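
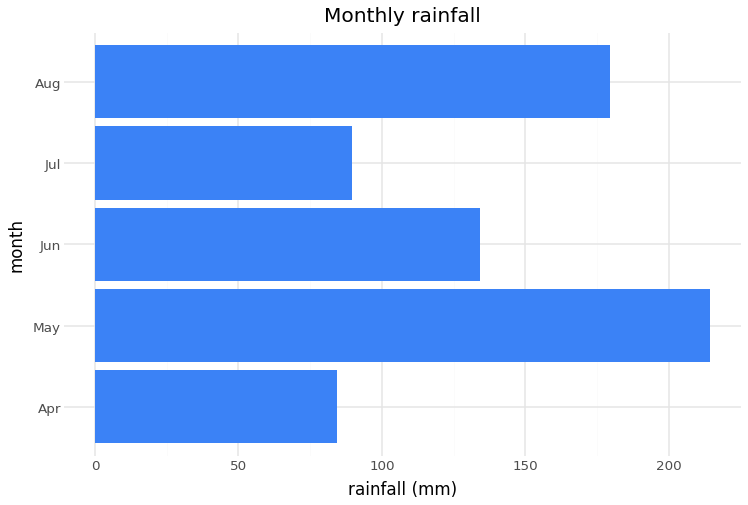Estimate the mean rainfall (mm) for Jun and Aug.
≈ 160

(140 + 180) / 2 ≈ 160.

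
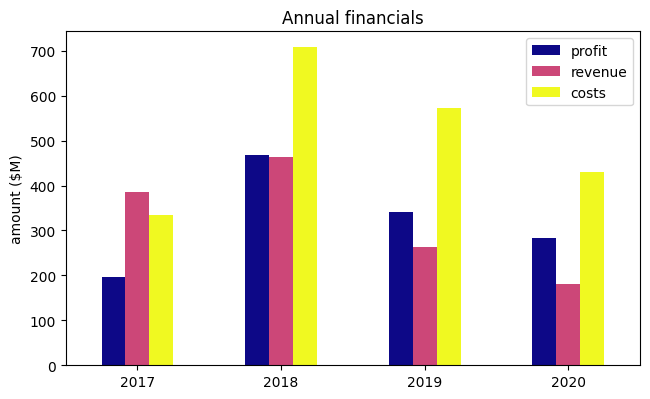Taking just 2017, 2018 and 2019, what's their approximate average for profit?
(200 + 500 + 300) / 3 ≈ 333.

≈ 333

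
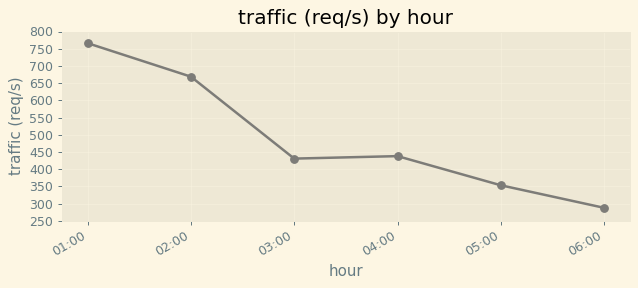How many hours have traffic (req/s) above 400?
4

Above 400: 01:00, 02:00, 03:00, 04:00.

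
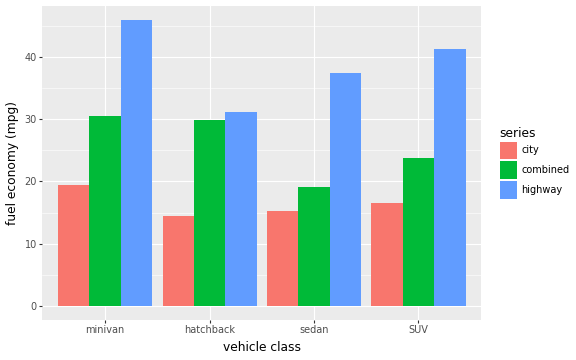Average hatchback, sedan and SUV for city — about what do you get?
≈ 15

(15 + 15 + 15) / 3 ≈ 15.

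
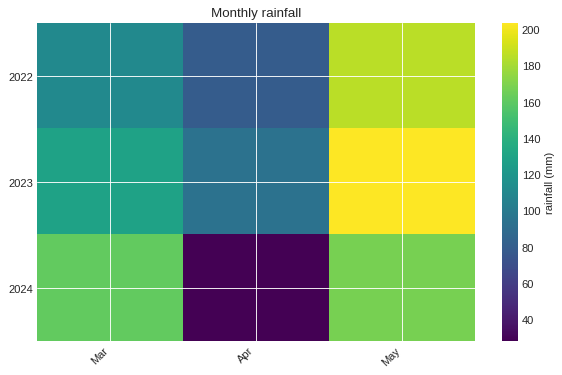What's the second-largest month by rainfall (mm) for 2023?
Top 3 for 2023: May ≈ 200, Mar ≈ 120, Apr ≈ 100.

Mar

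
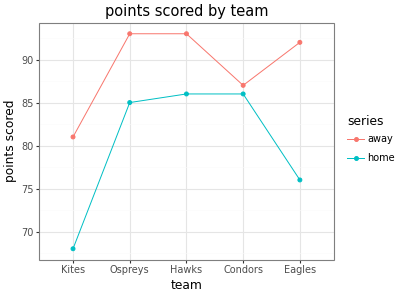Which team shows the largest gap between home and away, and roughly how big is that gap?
Eagles: home ≈ 75, away ≈ 90 → gap ≈ 15. Next-largest (Kites) is only ≈ 10.

Eagles, ≈ 15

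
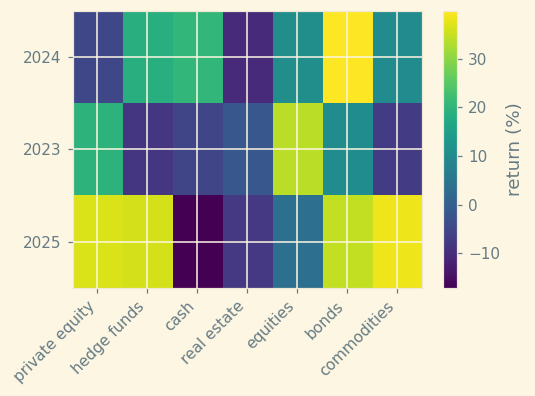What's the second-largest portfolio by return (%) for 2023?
Top 3 for 2023: equities ≈ 35, private equity ≈ 20, bonds ≈ 10.

private equity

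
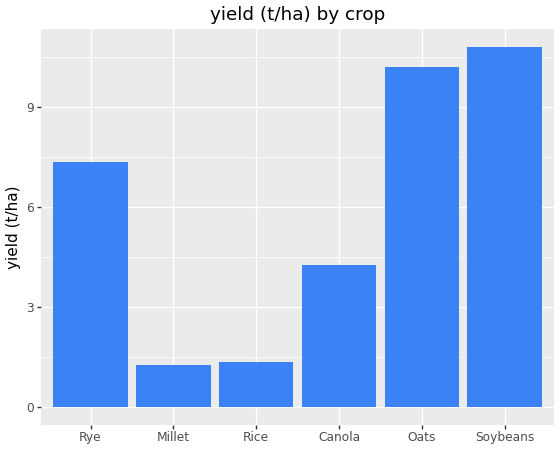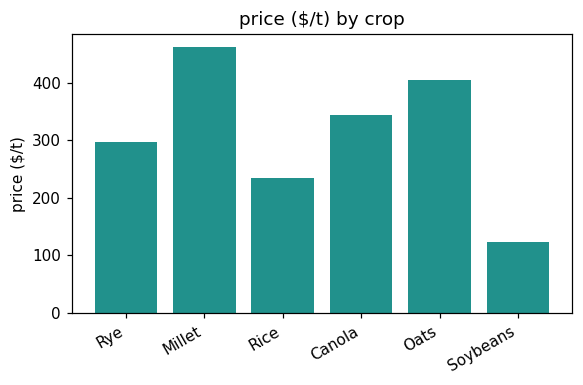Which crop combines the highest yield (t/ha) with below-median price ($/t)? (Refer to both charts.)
Soybeans

Chart 2 median price ($/t) ≈ 300; below-median crops: Rye, Rice, Soybeans. Among those, Soybeans has the highest yield (t/ha) (≈ 11).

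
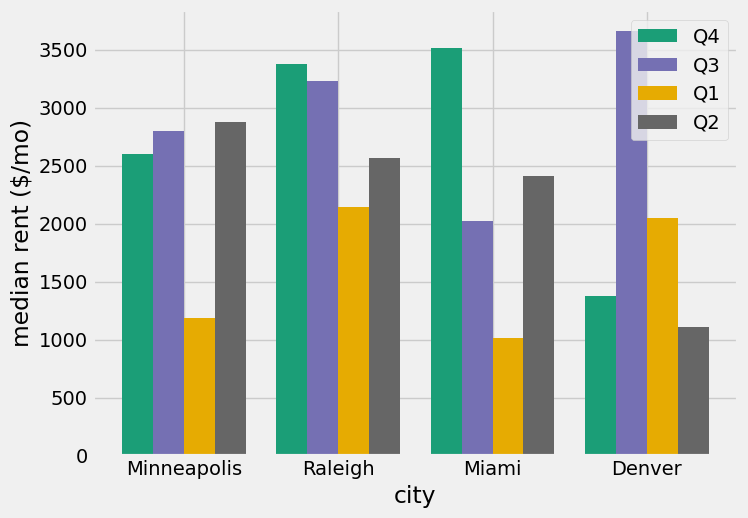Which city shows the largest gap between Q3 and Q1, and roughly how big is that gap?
Minneapolis, ≈ 2000 $/mo

Minneapolis: Q3 ≈ 3000, Q1 ≈ 1000 → gap ≈ 2000. Next-largest (Denver) is only ≈ 1500.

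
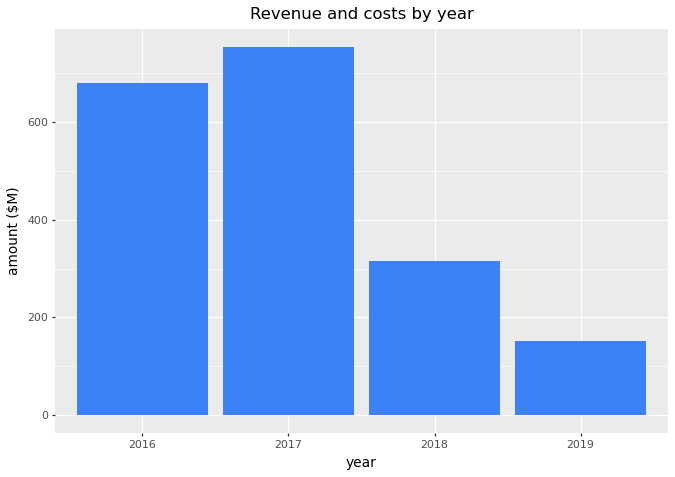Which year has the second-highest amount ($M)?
2016

Top 3: 2017 ≈ 800, 2016 ≈ 700, 2018 ≈ 300.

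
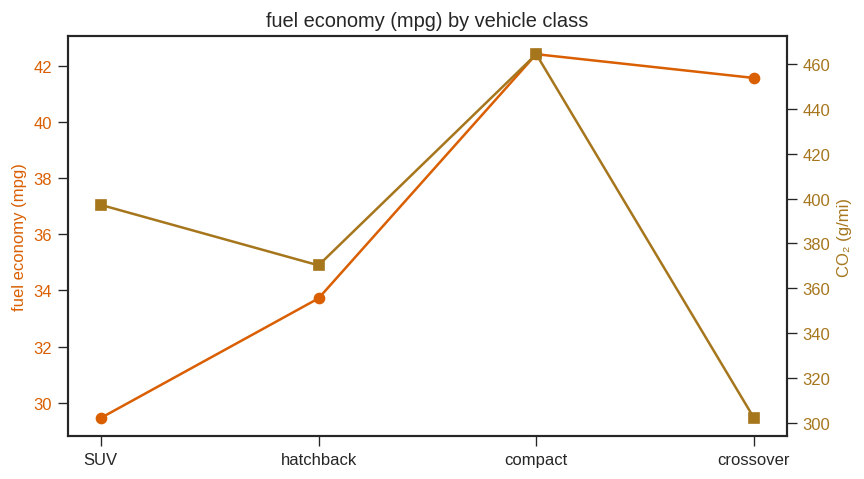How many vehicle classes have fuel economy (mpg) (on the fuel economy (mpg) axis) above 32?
3

Above 32: hatchback, compact, crossover.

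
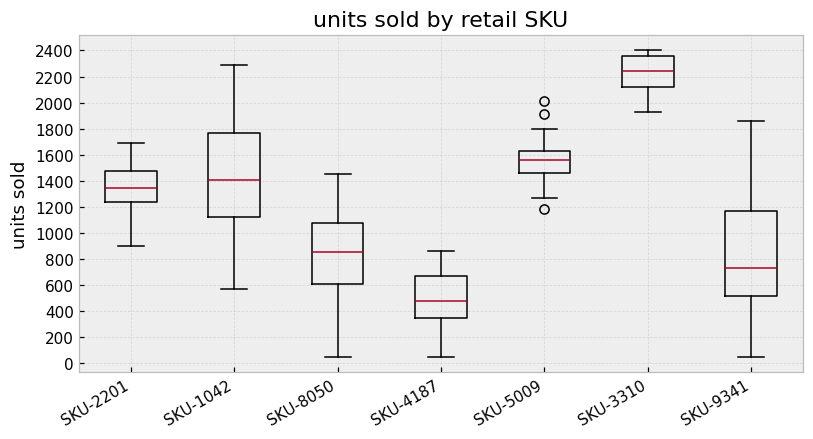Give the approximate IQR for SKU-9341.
Q3 ≈ 1200, Q1 ≈ 600; IQR ≈ 600.

≈ 600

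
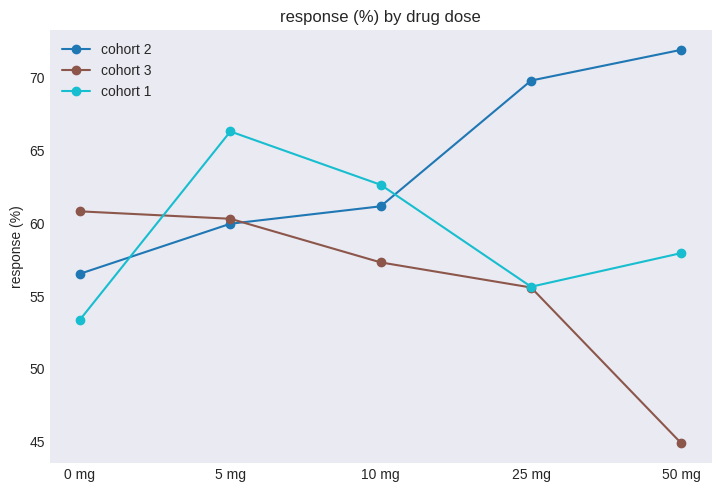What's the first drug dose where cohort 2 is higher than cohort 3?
10 mg

5 mg: cohort 2 ≈ 60 vs cohort 3 ≈ 60 (not yet); 10 mg: cohort 2 ≈ 60 vs cohort 3 ≈ 55 (first crossover).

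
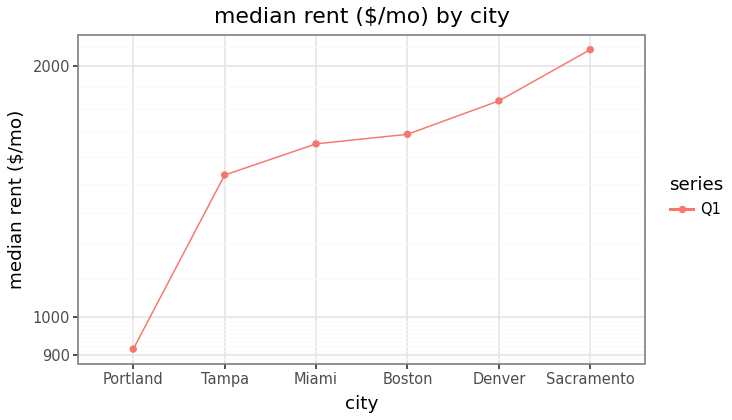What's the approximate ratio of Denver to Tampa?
≈ 1.2×

Denver ≈ 1800, Tampa ≈ 1500; 1800/1500 ≈ 1.2.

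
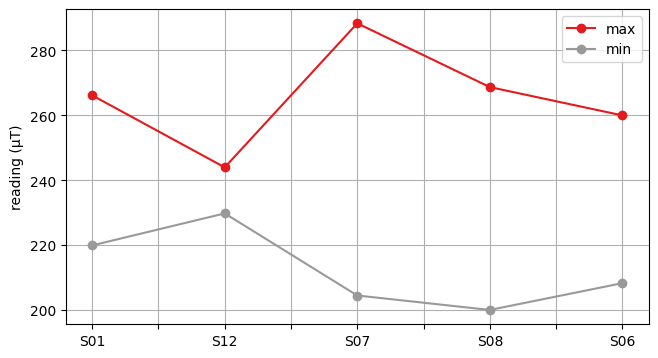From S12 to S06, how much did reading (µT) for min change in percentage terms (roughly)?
≈ -8.7%

S12 ≈ 230, S06 ≈ 210; (210 − 230) / 230 ≈ -8.7%.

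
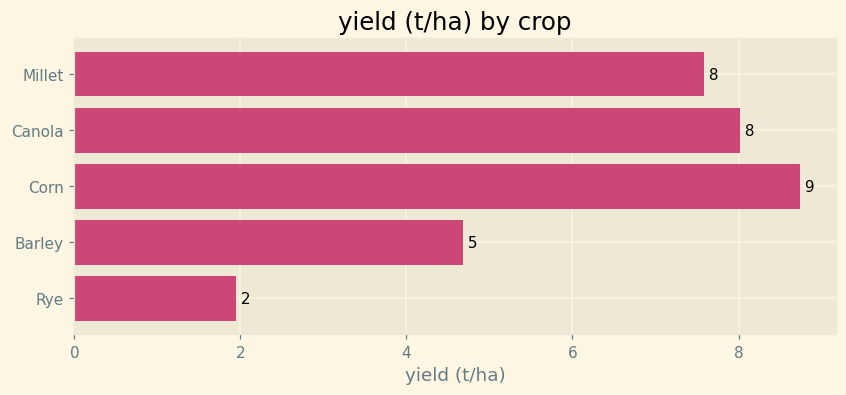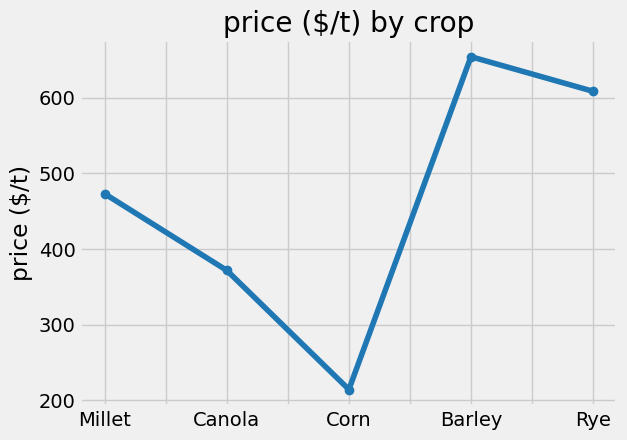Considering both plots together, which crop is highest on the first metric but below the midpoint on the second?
Corn

Chart 2 median price ($/t) ≈ 500; below-median crops: Canola, Corn. Among those, Corn has the highest yield (t/ha) (≈ 9).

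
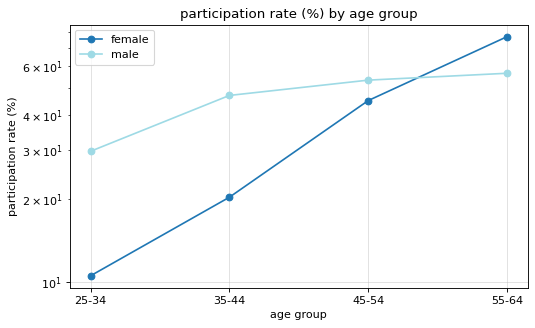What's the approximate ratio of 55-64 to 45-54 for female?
55-64 ≈ 80, 45-54 ≈ 50; 80/50 ≈ 1.6.

≈ 1.6×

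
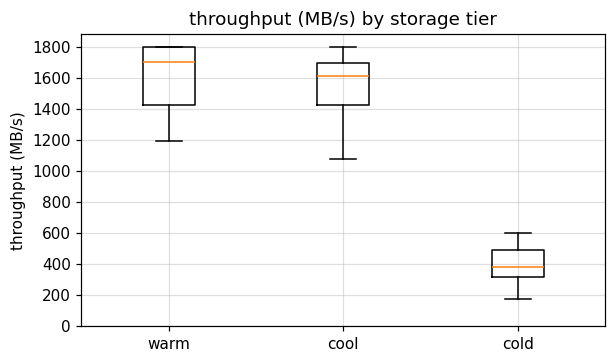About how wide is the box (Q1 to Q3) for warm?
≈ 400

Q3 ≈ 1800, Q1 ≈ 1400; IQR ≈ 400.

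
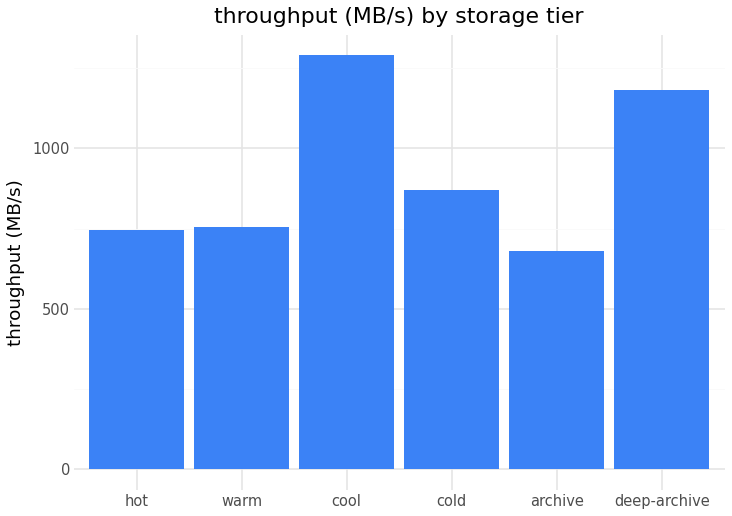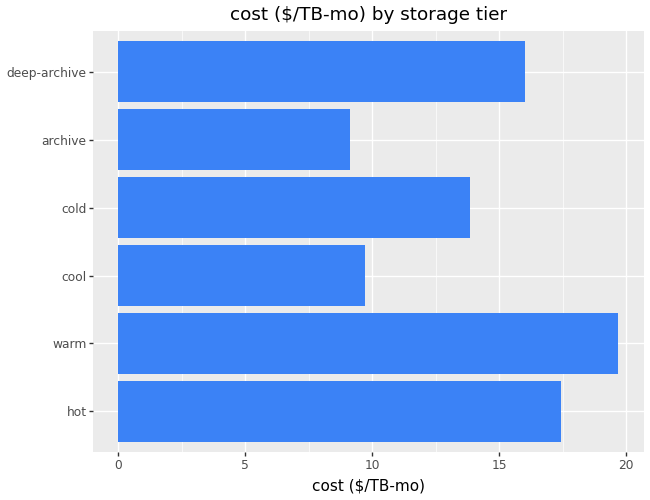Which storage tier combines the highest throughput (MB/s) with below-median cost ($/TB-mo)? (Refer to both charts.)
cool

Chart 2 median cost ($/TB-mo) ≈ 14; below-median storage tiers: cool, cold, archive. Among those, cool has the highest throughput (MB/s) (≈ 1200).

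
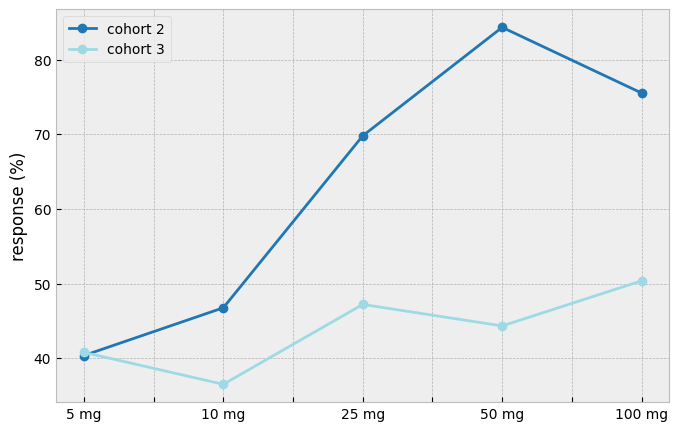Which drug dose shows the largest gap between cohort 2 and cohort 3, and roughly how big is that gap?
50 mg: cohort 2 ≈ 85, cohort 3 ≈ 45 → gap ≈ 40. Next-largest (100 mg) is only ≈ 25.

50 mg, ≈ 40 %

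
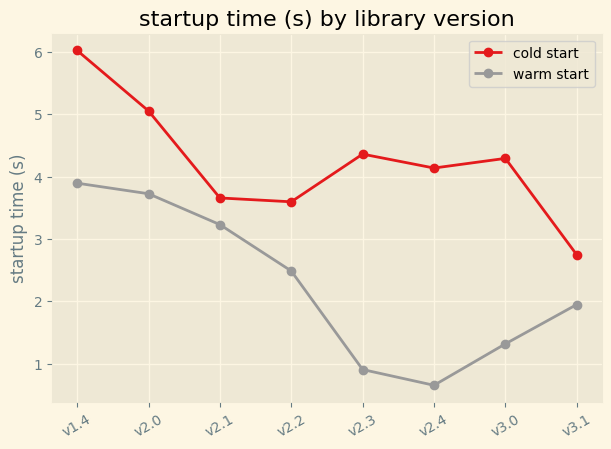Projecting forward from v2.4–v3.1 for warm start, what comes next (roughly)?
≈ 2.75

Last three: 0.5, 1.5, 2.0 → slope ≈ 0.75/step → next ≈ 2.75.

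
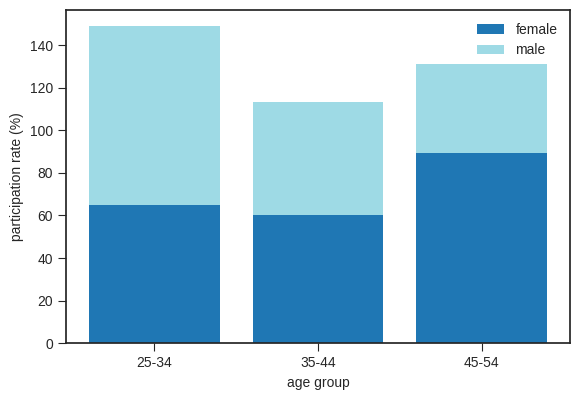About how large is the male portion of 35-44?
≈ 60

male top ≈ 120, bottom ≈ 60; segment ≈ 60.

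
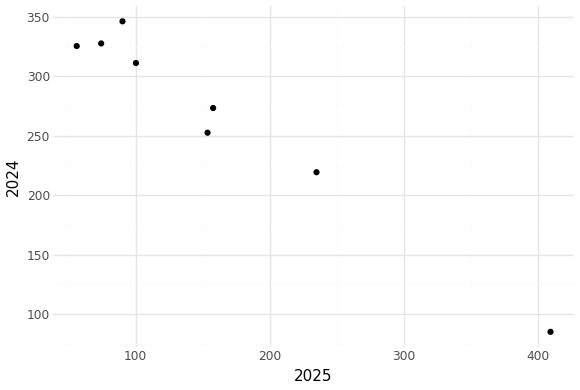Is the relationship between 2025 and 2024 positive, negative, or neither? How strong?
Points are negatively correlated; strong (|r| ≈ 1.0).

negative, strong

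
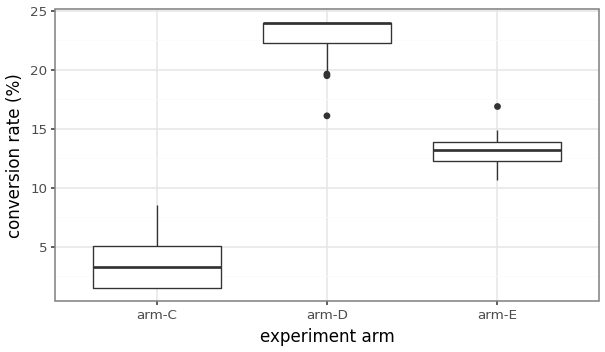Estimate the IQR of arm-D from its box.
≈ 2

Q3 ≈ 24, Q1 ≈ 22; IQR ≈ 2.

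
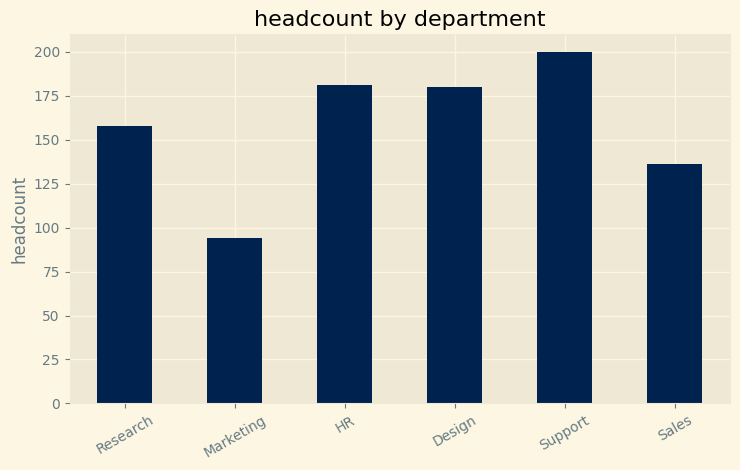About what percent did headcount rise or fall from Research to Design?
Research ≈ 160, Design ≈ 180; (180 − 160) / 160 ≈ +12.5%.

≈ +12.5%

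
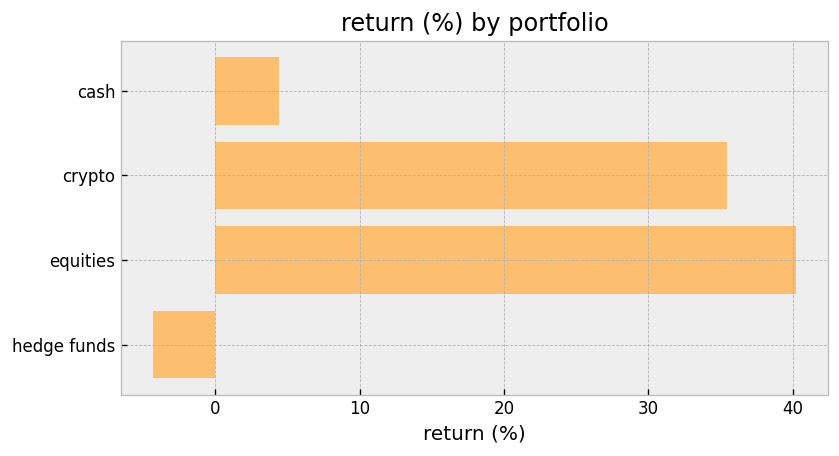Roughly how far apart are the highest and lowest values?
≈ 45

Max equities ≈ 40, min hedge funds ≈ -5; range ≈ 45.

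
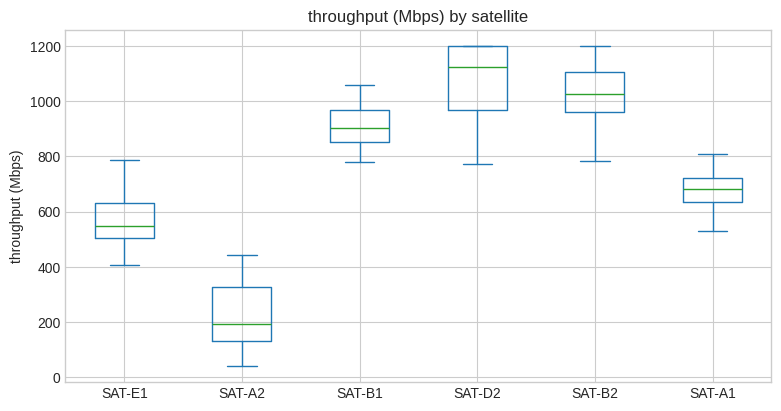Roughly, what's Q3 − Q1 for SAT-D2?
Q3 ≈ 1200, Q1 ≈ 1000; IQR ≈ 200.

≈ 200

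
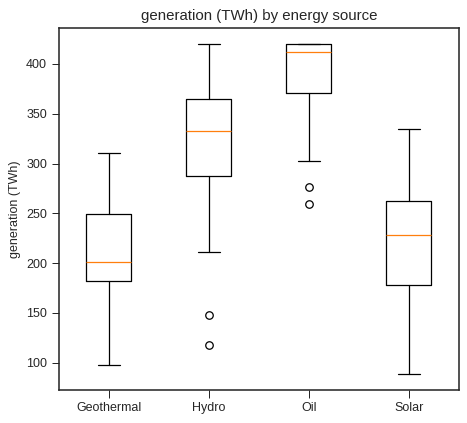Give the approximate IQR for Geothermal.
≈ 60

Q3 ≈ 240, Q1 ≈ 180; IQR ≈ 60.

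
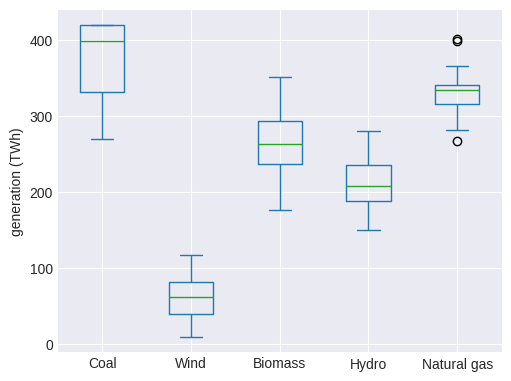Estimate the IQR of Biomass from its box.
Q3 ≈ 300, Q1 ≈ 250; IQR ≈ 50.

≈ 50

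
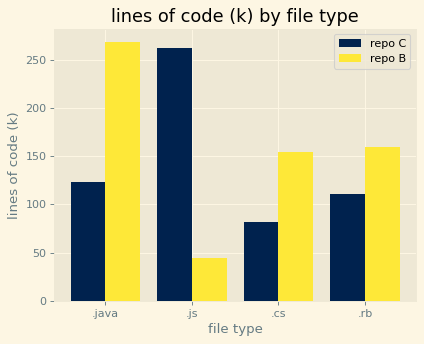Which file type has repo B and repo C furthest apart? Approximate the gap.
.js: repo B ≈ 50, repo C ≈ 250 → gap ≈ 200. Next-largest (.java) is only ≈ 150.

.js, ≈ 200 k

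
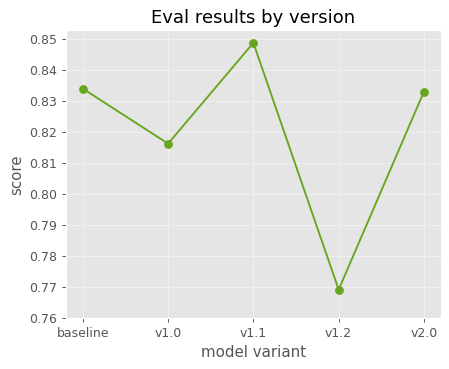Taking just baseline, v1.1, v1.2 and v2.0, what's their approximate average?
≈ 0.82

(0.83 + 0.85 + 0.77 + 0.83) / 4 ≈ 0.82.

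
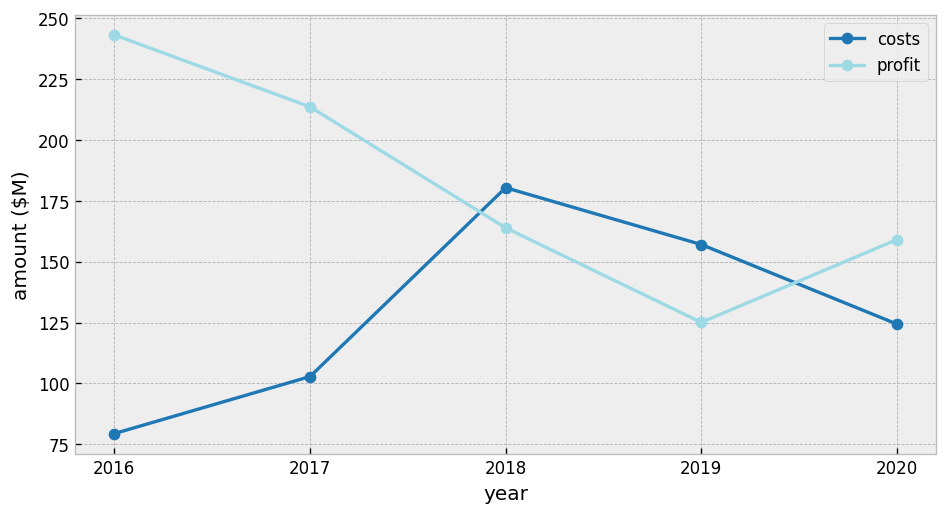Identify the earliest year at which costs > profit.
2018

2017: costs ≈ 100 vs profit ≈ 220 (not yet); 2018: costs ≈ 180 vs profit ≈ 160 (first crossover).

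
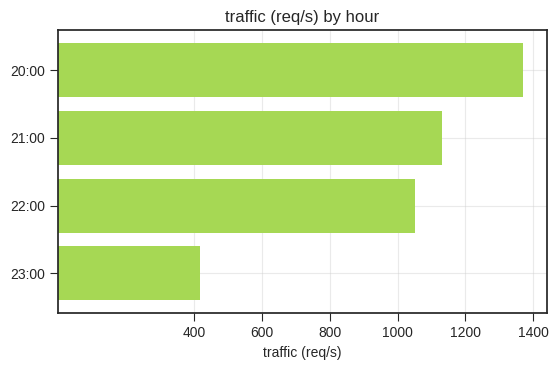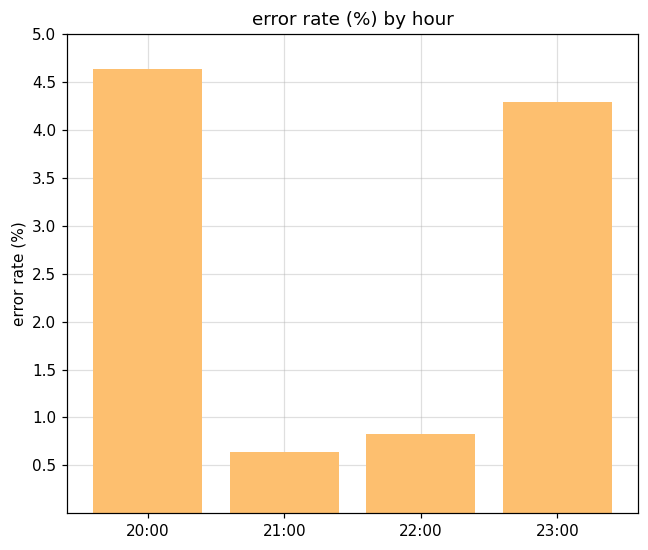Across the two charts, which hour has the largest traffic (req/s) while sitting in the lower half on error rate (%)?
21:00

Chart 2 median error rate (%) ≈ 2.5; below-median hours: 21:00, 22:00. Among those, 21:00 has the highest traffic (req/s) (≈ 1200).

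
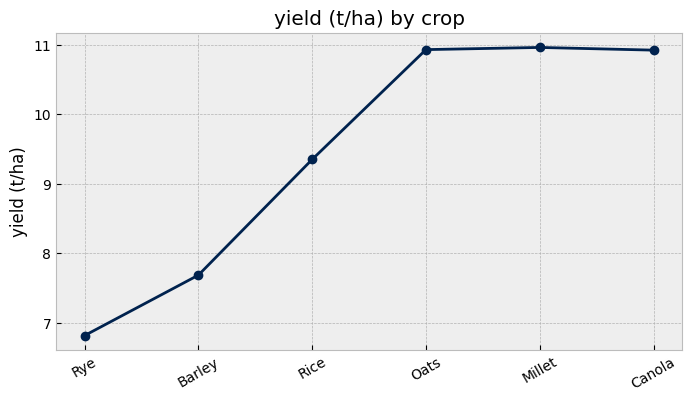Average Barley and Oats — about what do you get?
(7.5 + 11.0) / 2 ≈ 9.25.

≈ 9.25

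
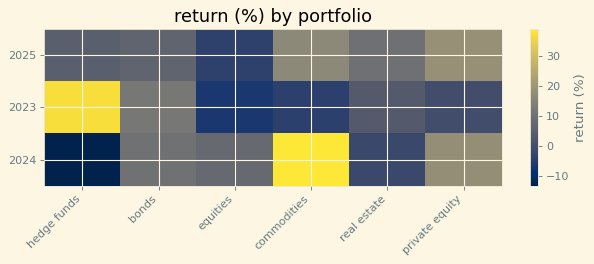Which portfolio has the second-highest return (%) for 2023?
bonds

Top 3 for 2023: hedge funds ≈ 35, bonds ≈ 10, real estate ≈ 5.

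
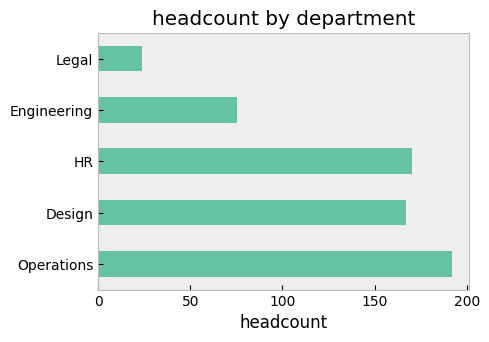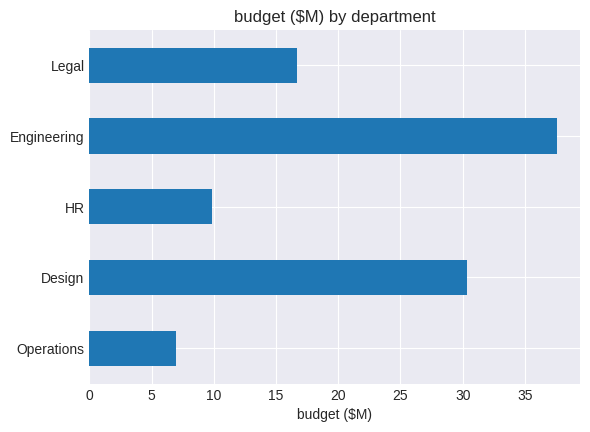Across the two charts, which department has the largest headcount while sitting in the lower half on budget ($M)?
Operations

Chart 2 median budget ($M) ≈ 15; below-median departments: Operations, HR. Among those, Operations has the highest headcount (≈ 200).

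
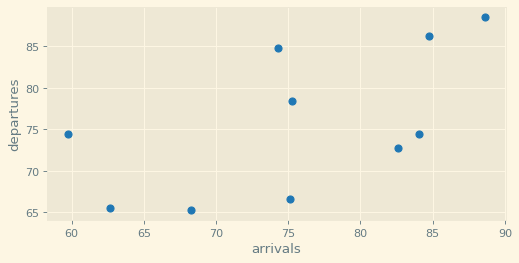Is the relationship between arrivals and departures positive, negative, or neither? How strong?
Points are positively correlated; moderate (|r| ≈ 0.6).

positive, moderate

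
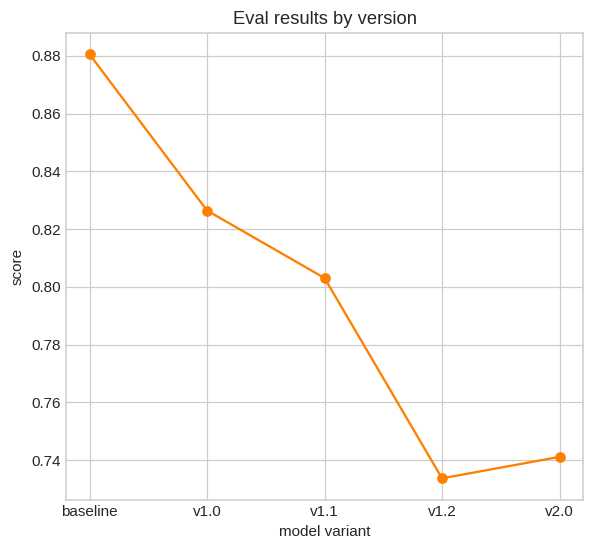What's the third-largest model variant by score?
Top 4: baseline ≈ 0.88, v1.0 ≈ 0.82, v1.1 ≈ 0.80, v2.0 ≈ 0.74.

v1.1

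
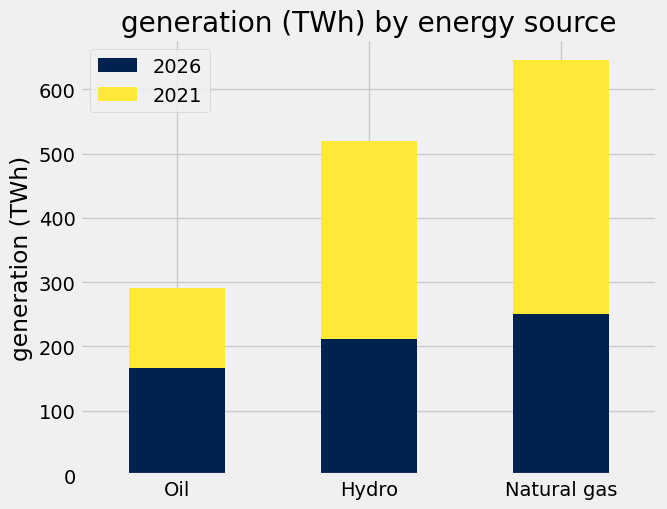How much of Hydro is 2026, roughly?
≈ 200

2026 top ≈ 200, bottom ≈ 0; segment ≈ 200.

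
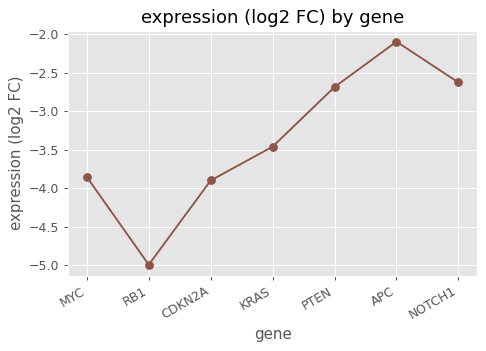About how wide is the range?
≈ 3.0

Max APC ≈ -2.0, min RB1 ≈ -5.0; range ≈ 3.0.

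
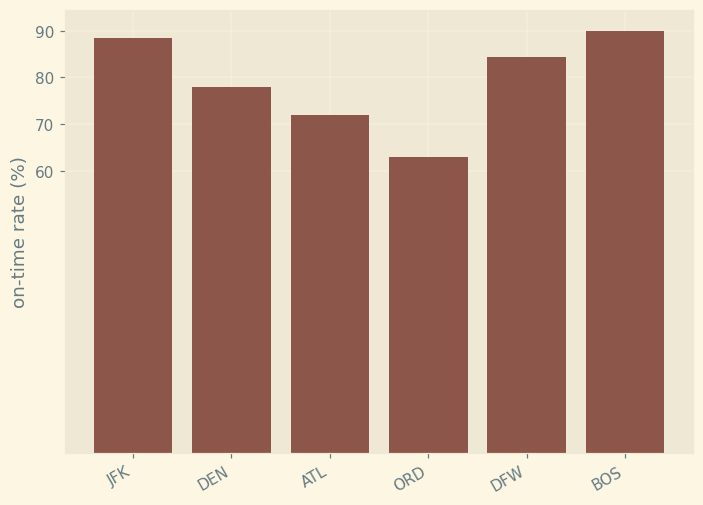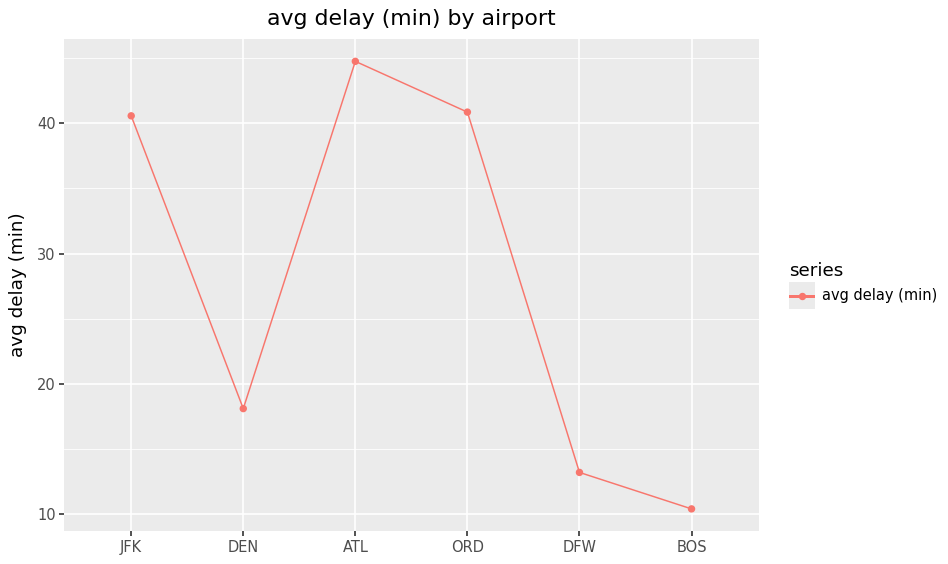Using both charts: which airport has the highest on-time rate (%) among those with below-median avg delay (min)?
Chart 2 median avg delay (min) ≈ 30; below-median airports: DEN, DFW, BOS. Among those, BOS has the highest on-time rate (%) (≈ 90).

BOS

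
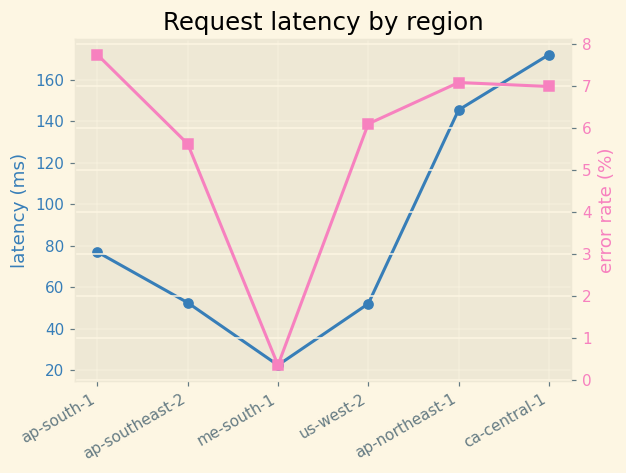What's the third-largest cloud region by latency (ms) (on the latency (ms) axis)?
Top 4 (on the latency (ms) axis): ca-central-1 ≈ 180, ap-northeast-1 ≈ 140, ap-south-1 ≈ 80, ap-southeast-2 ≈ 60.

ap-south-1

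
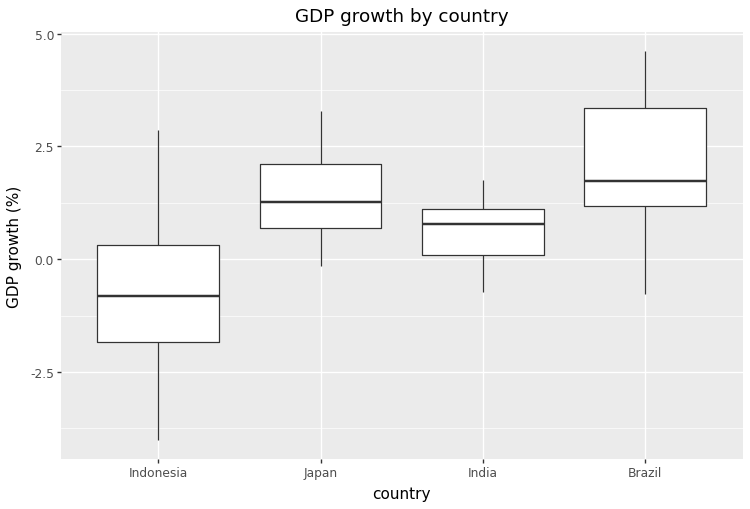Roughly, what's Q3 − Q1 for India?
≈ 1.0

Q3 ≈ 1.0, Q1 ≈ 0.0; IQR ≈ 1.0.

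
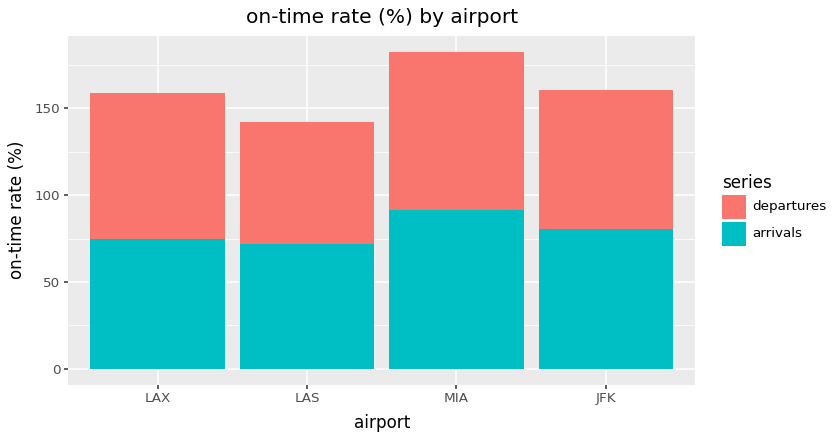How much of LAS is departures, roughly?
departures top ≈ 140, bottom ≈ 80; segment ≈ 60.

≈ 60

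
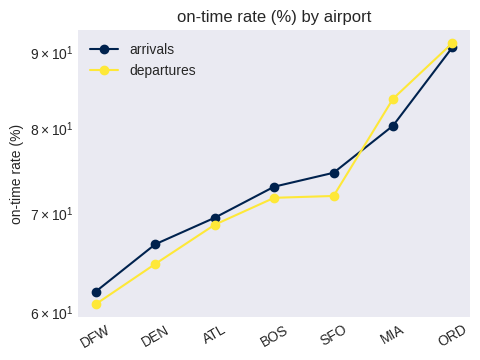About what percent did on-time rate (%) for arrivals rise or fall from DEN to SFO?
≈ +15.4%

DEN ≈ 65, SFO ≈ 75; (75 − 65) / 65 ≈ +15.4%.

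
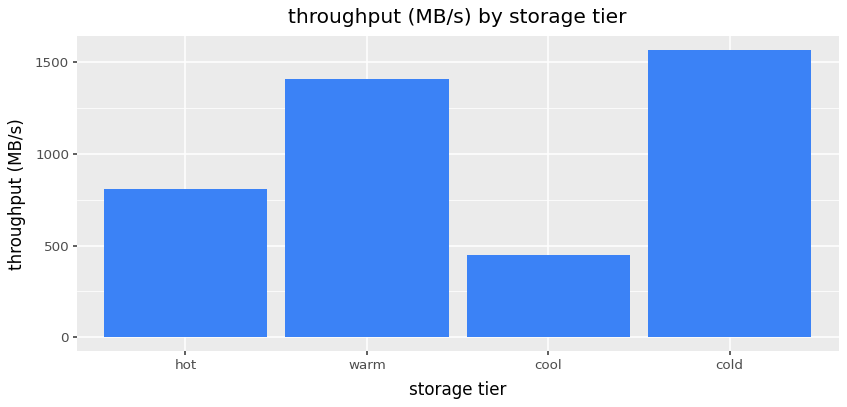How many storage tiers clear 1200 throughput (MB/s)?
Above 1200: warm, cold.

2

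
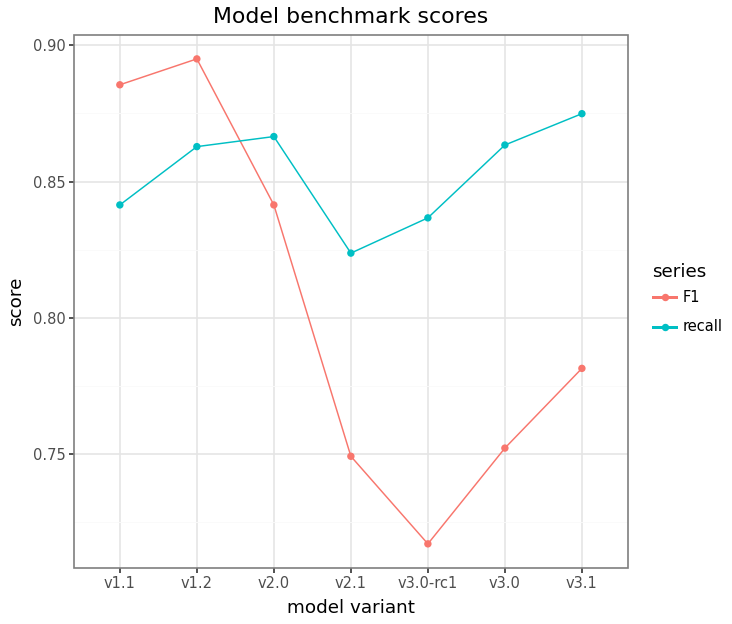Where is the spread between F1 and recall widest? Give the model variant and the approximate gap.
v3.0-rc1, ≈ 0.12

v3.0-rc1: F1 ≈ 0.72, recall ≈ 0.84 → gap ≈ 0.12. Next-largest (v3.0) is only ≈ 0.10.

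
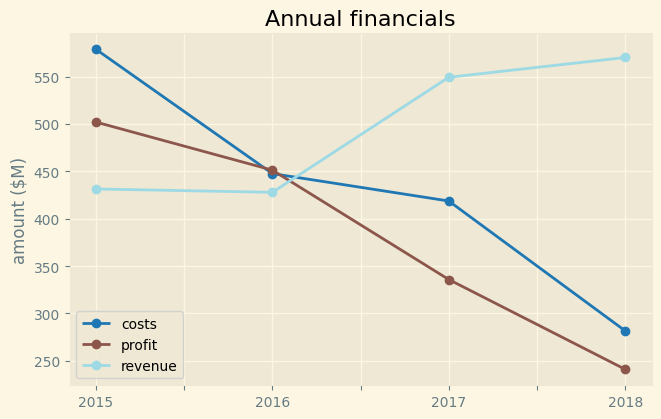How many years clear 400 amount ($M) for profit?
Above 400: 2015, 2016.

2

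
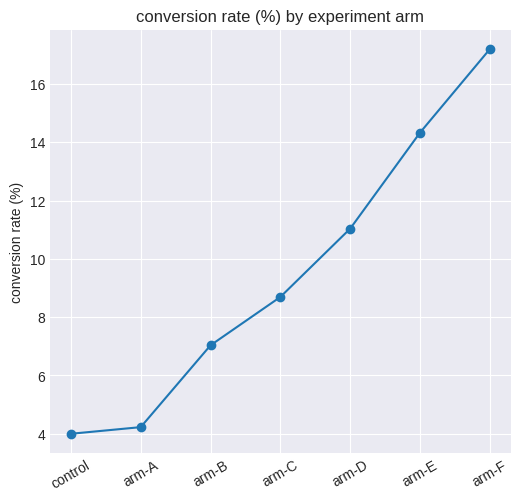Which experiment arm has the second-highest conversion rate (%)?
Top 3: arm-F ≈ 18, arm-E ≈ 14, arm-D ≈ 12.

arm-E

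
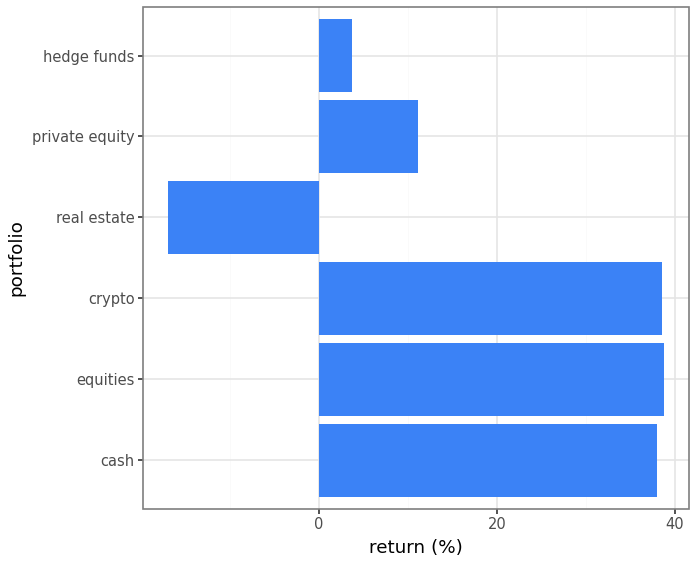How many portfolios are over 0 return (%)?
Above 0: cash, equities, crypto, private equity, hedge funds.

5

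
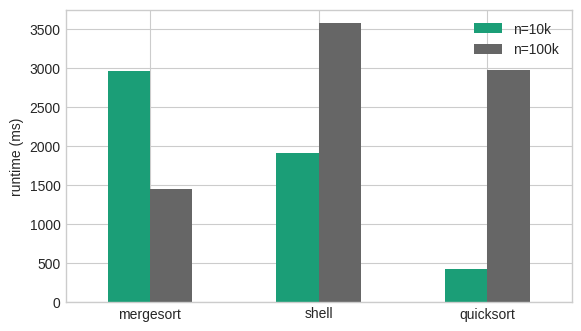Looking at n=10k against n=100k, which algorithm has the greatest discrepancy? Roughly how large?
quicksort, ≈ 2500 ms

quicksort: n=10k ≈ 500, n=100k ≈ 3000 → gap ≈ 2500. Next-largest (shell) is only ≈ 1500.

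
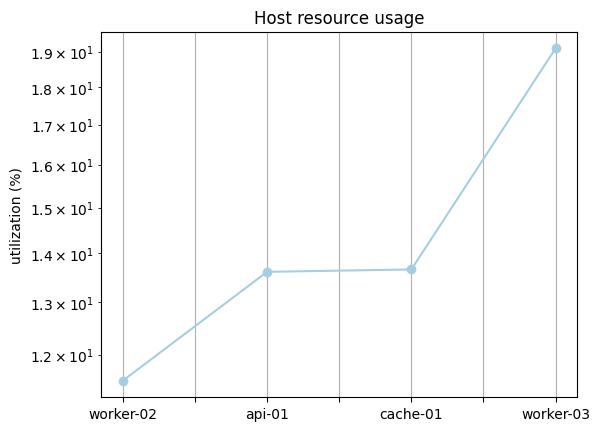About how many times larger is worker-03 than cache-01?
≈ 1.36×

worker-03 ≈ 19, cache-01 ≈ 14; 19/14 ≈ 1.36.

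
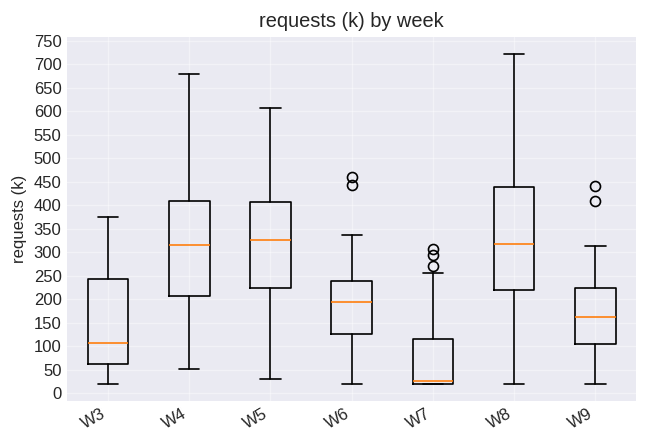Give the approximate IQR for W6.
≈ 100

Q3 ≈ 250, Q1 ≈ 150; IQR ≈ 100.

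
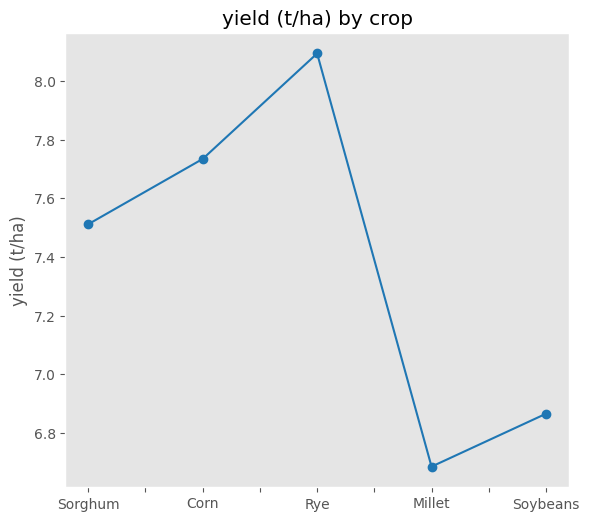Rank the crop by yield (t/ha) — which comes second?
Corn

Top 3: Rye ≈ 8.0, Corn ≈ 7.8, Sorghum ≈ 7.6.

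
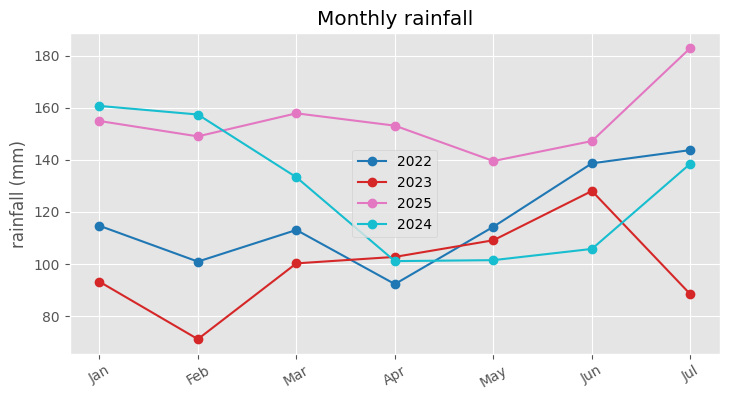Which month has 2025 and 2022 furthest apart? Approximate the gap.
Apr, ≈ 60 mm

Apr: 2025 ≈ 150, 2022 ≈ 90 → gap ≈ 60. Next-largest (Feb) is only ≈ 50.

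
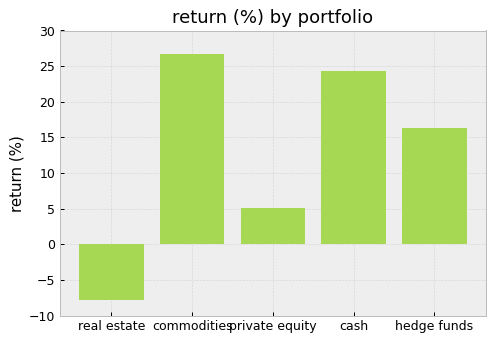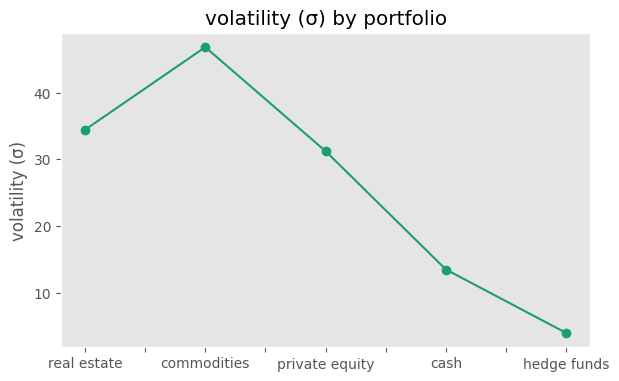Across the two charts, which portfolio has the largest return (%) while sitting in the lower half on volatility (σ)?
Chart 2 median volatility (σ) ≈ 30; below-median portfolios: cash, hedge funds. Among those, cash has the highest return (%) (≈ 25).

cash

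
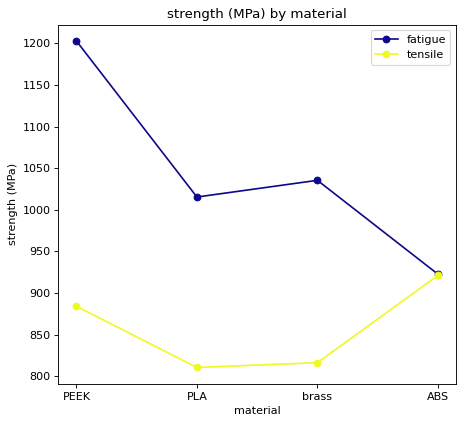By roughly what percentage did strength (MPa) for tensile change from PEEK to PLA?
PEEK ≈ 900, PLA ≈ 800; (800 − 900) / 900 ≈ -11.1%.

≈ -11.1%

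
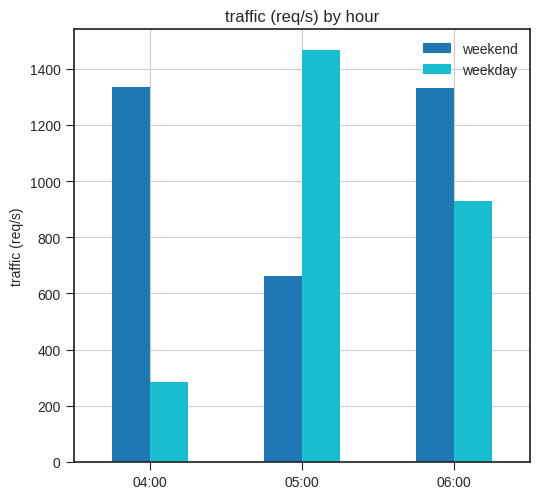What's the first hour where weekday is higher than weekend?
04:00: weekday ≈ 200 vs weekend ≈ 1400 (not yet); 05:00: weekday ≈ 1400 vs weekend ≈ 600 (first crossover).

05:00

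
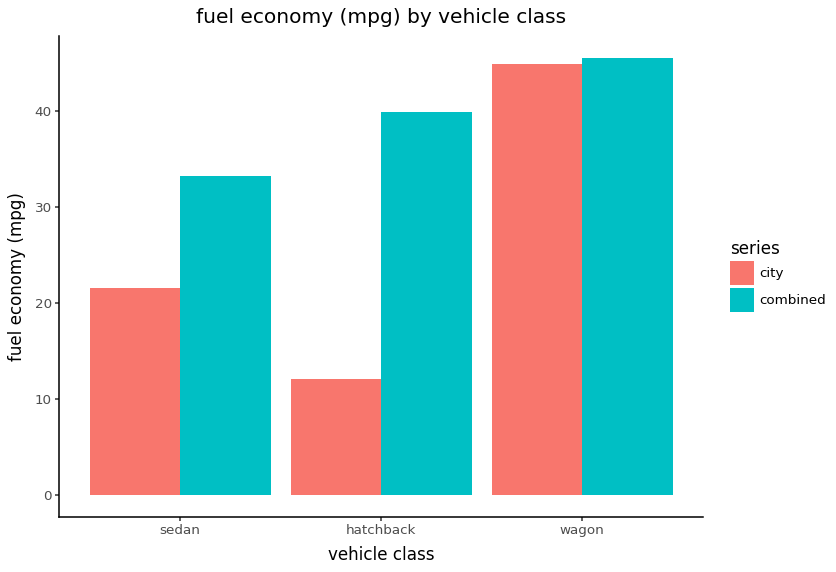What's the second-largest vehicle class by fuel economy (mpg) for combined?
hatchback

Top 3 for combined: wagon ≈ 45, hatchback ≈ 40, sedan ≈ 35.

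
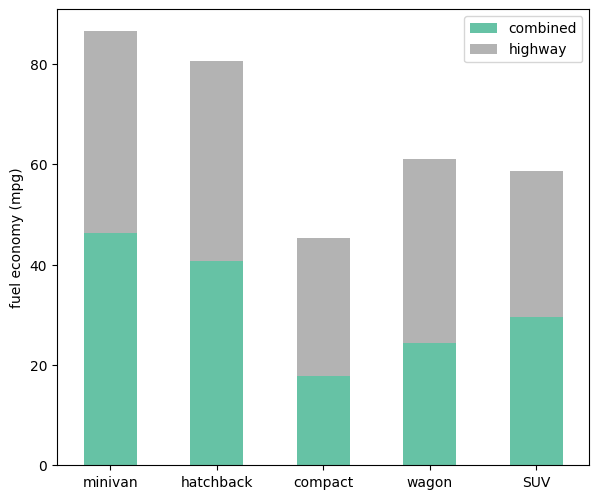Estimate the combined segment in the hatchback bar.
combined top ≈ 40, bottom ≈ 0; segment ≈ 40.

≈ 40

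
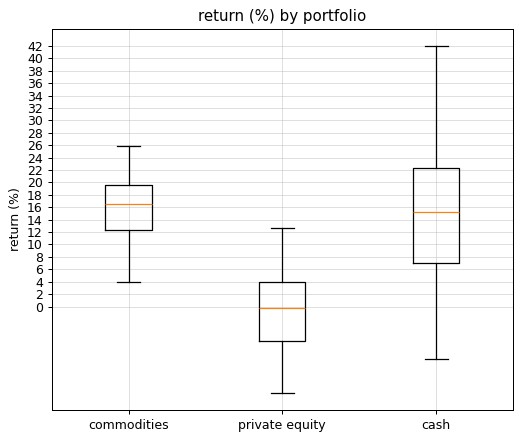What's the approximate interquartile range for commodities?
≈ 8

Q3 ≈ 20, Q1 ≈ 12; IQR ≈ 8.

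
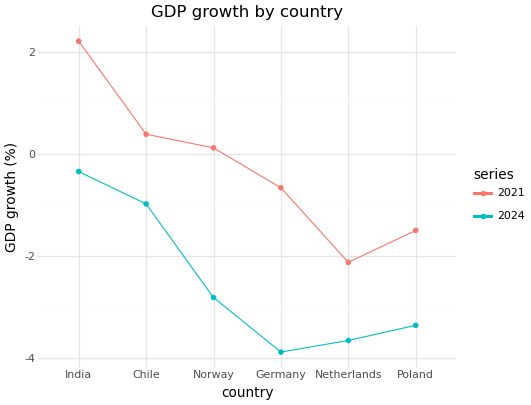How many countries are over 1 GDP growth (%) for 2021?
1

Above 1: India.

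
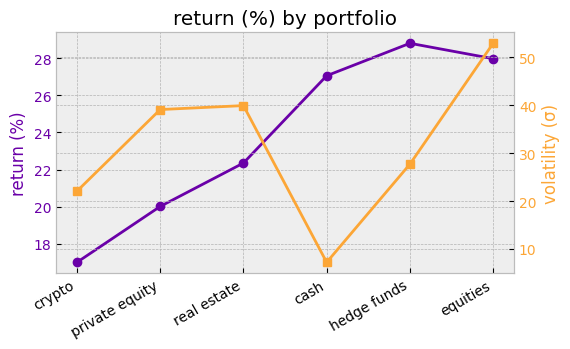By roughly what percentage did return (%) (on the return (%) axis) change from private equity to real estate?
≈ +10%

private equity ≈ 20, real estate ≈ 22; (22 − 20) / 20 ≈ +10%.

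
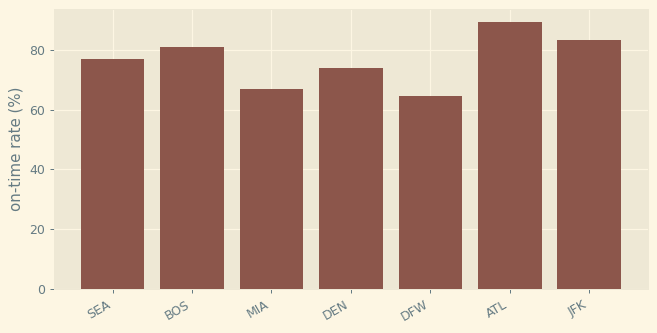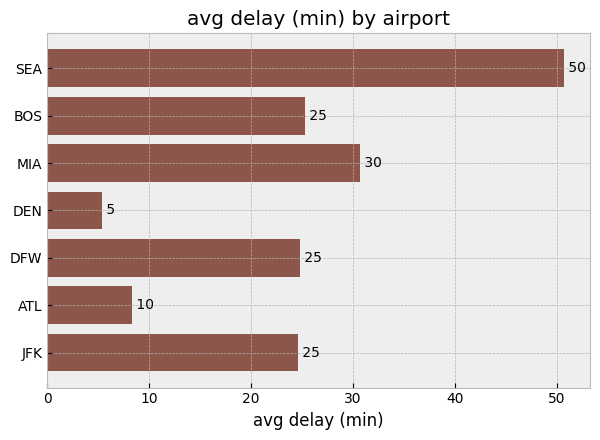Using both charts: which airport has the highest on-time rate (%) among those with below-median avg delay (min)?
ATL

Chart 2 median avg delay (min) ≈ 25; below-median airports: DEN, ATL, JFK. Among those, ATL has the highest on-time rate (%) (≈ 90).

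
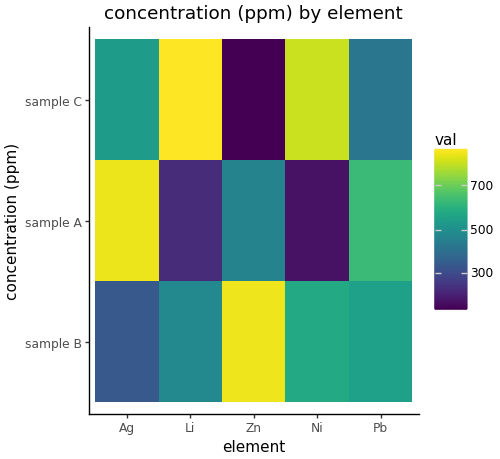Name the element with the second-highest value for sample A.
Pb

Top 3 for sample A: Ag ≈ 900, Pb ≈ 600, Zn ≈ 500.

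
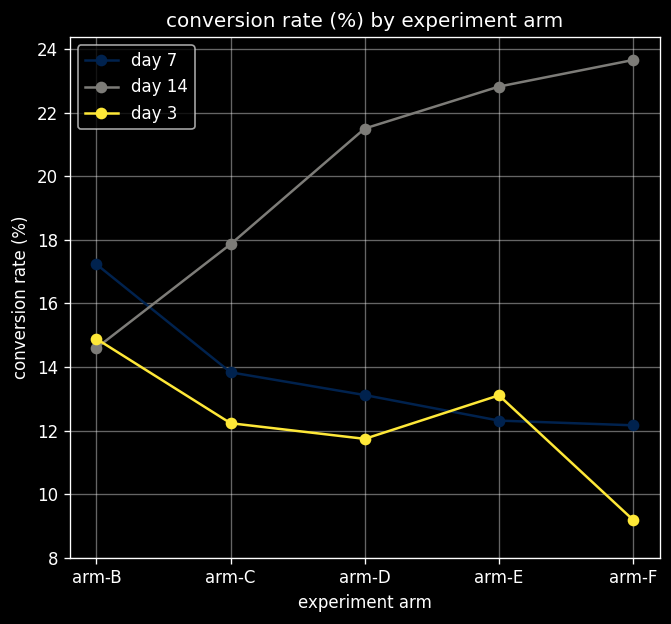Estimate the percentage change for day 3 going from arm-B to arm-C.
≈ -14.3%

arm-B ≈ 14, arm-C ≈ 12; (12 − 14) / 14 ≈ -14.3%.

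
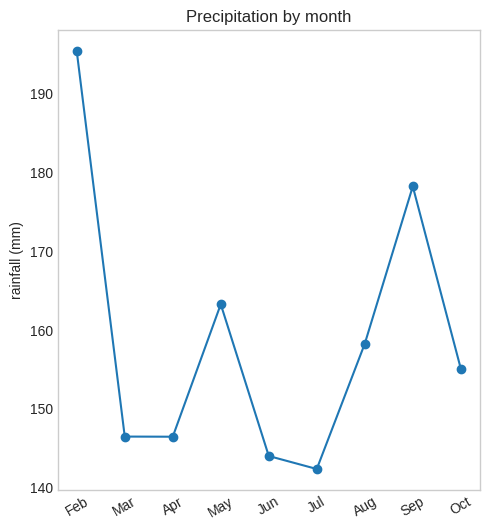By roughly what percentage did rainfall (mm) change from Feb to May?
≈ -15.4%

Feb ≈ 195, May ≈ 165; (165 − 195) / 195 ≈ -15.4%.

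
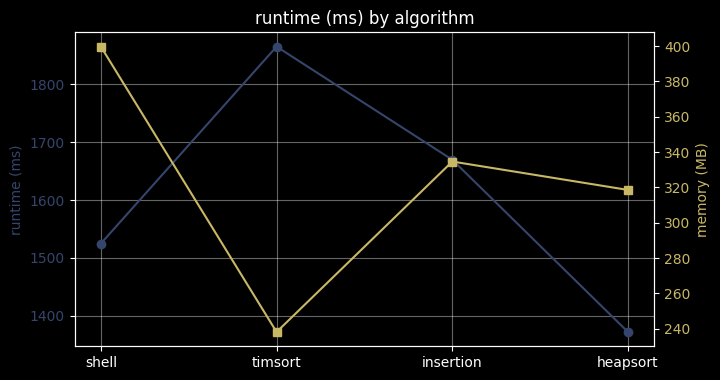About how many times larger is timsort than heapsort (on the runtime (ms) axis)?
timsort ≈ 1850, heapsort ≈ 1350; 1850/1350 ≈ 1.37.

≈ 1.37×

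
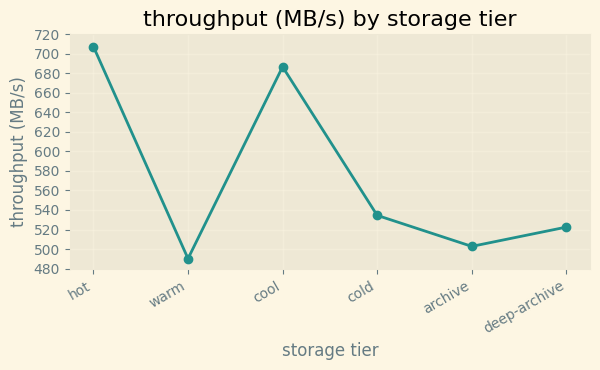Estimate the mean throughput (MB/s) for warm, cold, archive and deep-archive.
(500 + 540 + 500 + 520) / 4 ≈ 515.

≈ 515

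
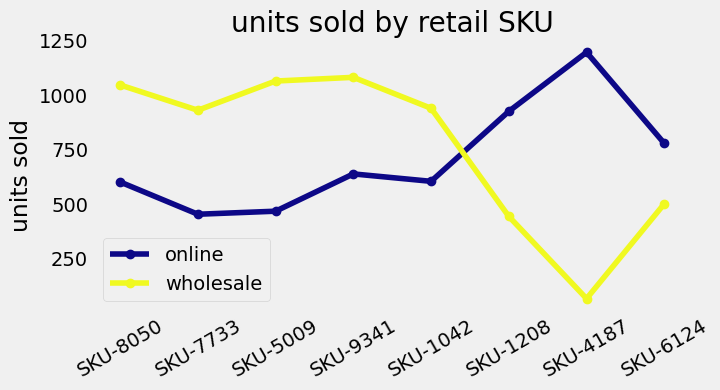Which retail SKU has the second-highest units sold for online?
Top 3 for online: SKU-4187 ≈ 1200, SKU-1208 ≈ 900, SKU-6124 ≈ 800.

SKU-1208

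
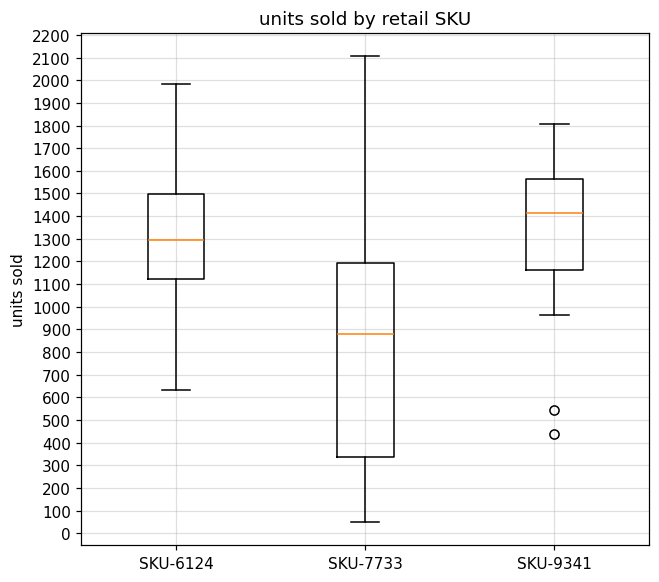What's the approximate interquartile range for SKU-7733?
≈ 900

Q3 ≈ 1200, Q1 ≈ 300; IQR ≈ 900.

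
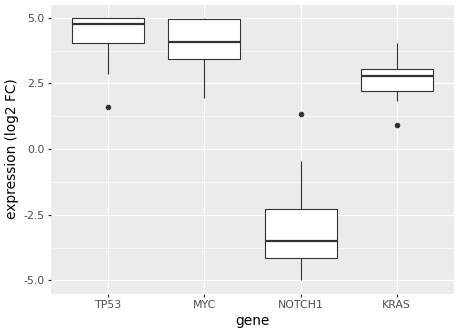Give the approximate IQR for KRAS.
Q3 ≈ 3, Q1 ≈ 2; IQR ≈ 1.

≈ 1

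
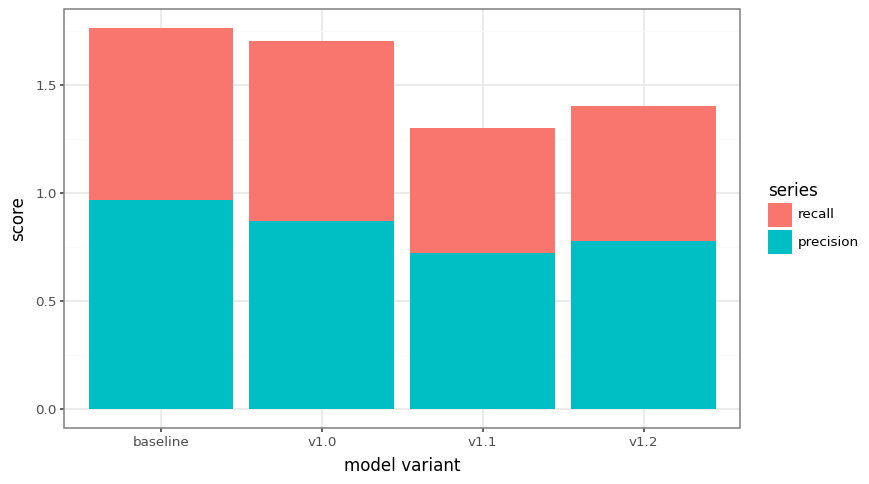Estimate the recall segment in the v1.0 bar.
recall top ≈ 1.8, bottom ≈ 0.8; segment ≈ 1.0.

≈ 1.0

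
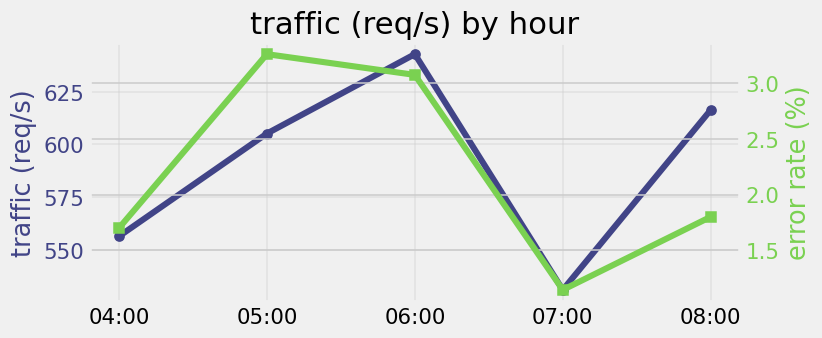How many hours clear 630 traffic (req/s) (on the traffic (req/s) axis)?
Above 630: 06:00.

1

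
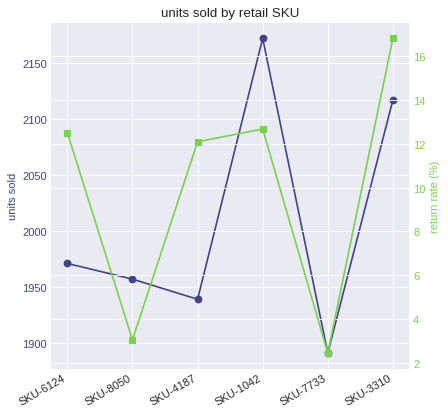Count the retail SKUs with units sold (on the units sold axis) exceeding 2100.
2

Above 2100: SKU-1042, SKU-3310.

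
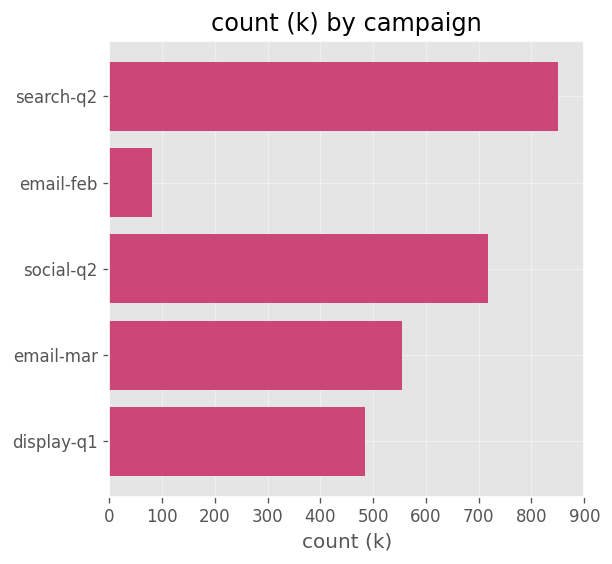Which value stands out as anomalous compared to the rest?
email-feb ≈ 100; the rest sit between ≈ 500 and ≈ 800.

email-feb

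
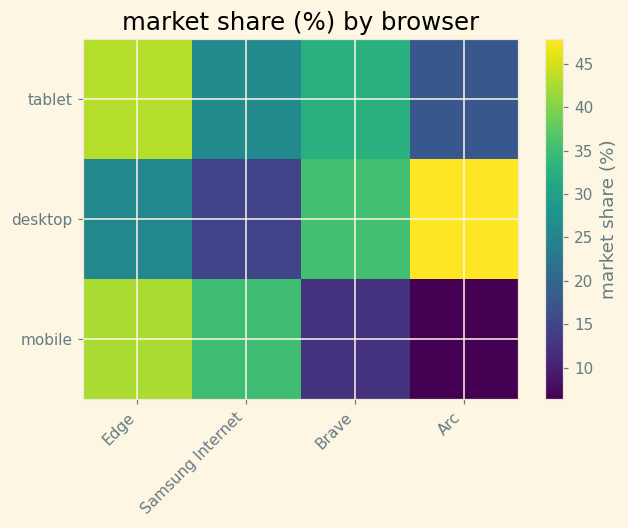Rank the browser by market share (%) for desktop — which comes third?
Edge

Top 4 for desktop: Arc ≈ 50, Brave ≈ 35, Edge ≈ 25, Samsung Internet ≈ 15.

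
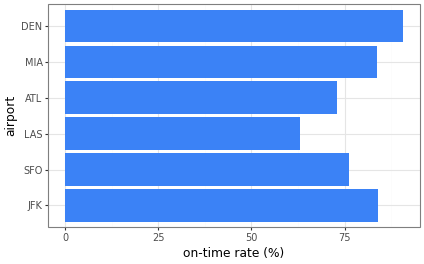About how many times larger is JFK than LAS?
JFK ≈ 80, LAS ≈ 60; 80/60 ≈ 1.33.

≈ 1.33×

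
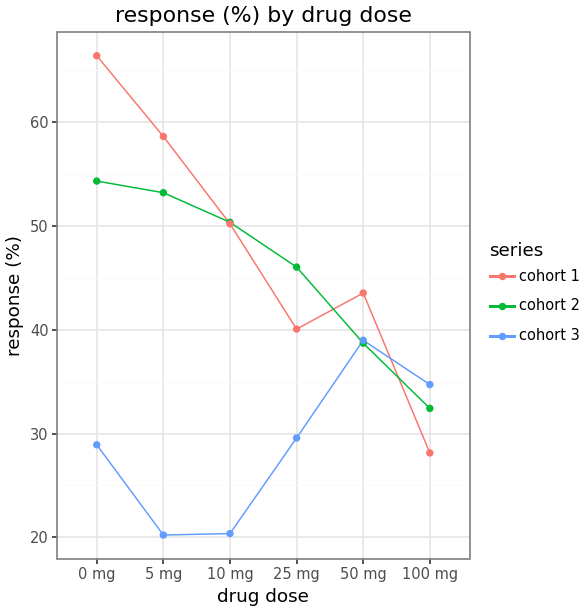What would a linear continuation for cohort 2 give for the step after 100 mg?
≈ 22.5

Last three: 45, 40, 30 → slope ≈ -7.5/step → next ≈ 22.5.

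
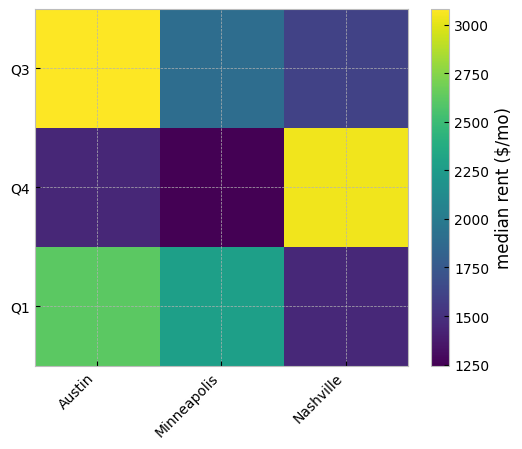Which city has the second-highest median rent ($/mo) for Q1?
Top 3 for Q1: Austin ≈ 2600, Minneapolis ≈ 2200, Nashville ≈ 1400.

Minneapolis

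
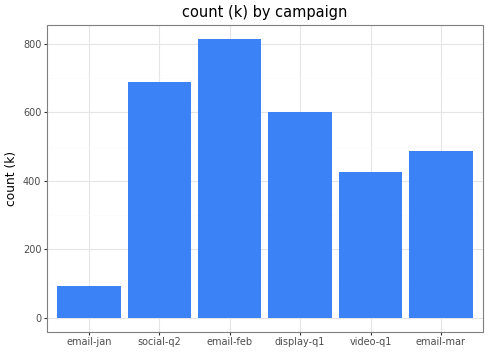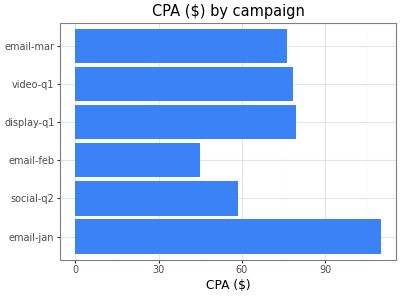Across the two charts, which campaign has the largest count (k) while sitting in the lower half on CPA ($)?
Chart 2 median CPA ($) ≈ 80; below-median campaigns: social-q2, email-feb, email-mar. Among those, email-feb has the highest count (k) (≈ 800).

email-feb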